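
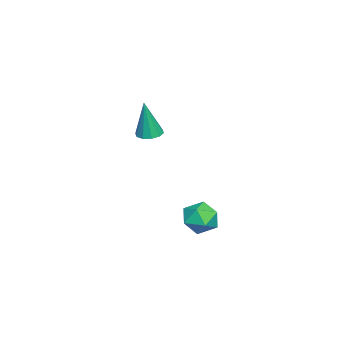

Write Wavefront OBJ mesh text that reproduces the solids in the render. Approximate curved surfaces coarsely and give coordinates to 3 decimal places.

v -3.977 0.068 -3.04
v -3.62 0.576 -3.889
v -2.54 0.444 -2.211
v -2.183 0.952 -3.06
v -2.988 1.347 -2.51
v -3.876 1.114 -3.023
v -2.284 -0.094 -3.077
v -3.172 -0.327 -3.59
v -2.574 0.476 -3.912
v -3.009 1.367 -3.561
v -3.151 -0.347 -2.539
v -3.586 0.544 -2.188
v -3.97 -2.24 2.004
v -3.609 -1.641 2.012
v -3.69 -2.44 4.156
v -4.027 -1.546 2.075
v -4.423 -1.717 2.111
v -4.646 -2.088 2.106
v -4.611 -2.517 2.062
v -4.331 -2.84 1.995
v -3.914 -2.935 1.932
v -3.518 -2.764 1.896
v -3.295 -2.393 1.902
v -3.33 -1.964 1.946
f 1 12 6
f 1 6 2
f 1 2 8
f 1 8 11
f 1 11 12
f 2 6 10
f 6 12 5
f 12 11 3
f 11 8 7
f 8 2 9
f 4 10 5
f 4 5 3
f 4 3 7
f 4 7 9
f 4 9 10
f 5 10 6
f 3 5 12
f 7 3 11
f 9 7 8
f 10 9 2
f 14 13 16
f 14 16 15
f 16 13 17
f 16 17 15
f 17 13 18
f 17 18 15
f 18 13 19
f 18 19 15
f 19 13 20
f 19 20 15
f 20 13 21
f 20 21 15
f 21 13 22
f 21 22 15
f 22 13 23
f 22 23 15
f 23 13 24
f 23 24 15
f 24 13 14
f 24 14 15



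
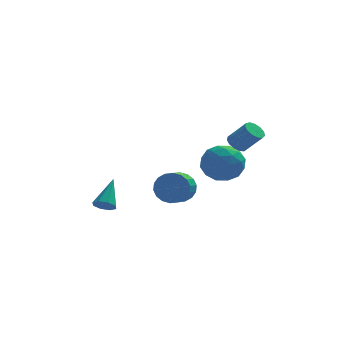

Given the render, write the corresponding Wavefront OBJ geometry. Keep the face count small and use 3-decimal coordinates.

v 0.738 3.586 -1.489
v 1.074 3.137 -2.365
v 0.659 2.165 -2.026
v 0.322 2.614 -1.151
v 1.433 3.084 -2.078
v 1.018 2.112 -1.739
v 1.654 3.13 -1.674
v 1.239 2.158 -1.335
v 1.694 3.267 -1.233
v 1.279 2.295 -0.894
v 1.544 3.467 -0.844
v 1.129 2.495 -0.505
v 1.235 3.69 -0.582
v 0.819 2.718 -0.243
v 0.827 3.893 -0.5
v 0.412 2.921 -0.161
v 0.401 4.035 -0.614
v -0.014 3.063 -0.275
v 0.042 4.088 -0.901
v -0.373 3.116 -0.562
v -0.179 4.042 -1.305
v -0.594 3.07 -0.966
v -0.219 3.905 -1.746
v -0.634 2.933 -1.407
v -0.069 3.705 -2.135
v -0.484 2.733 -1.796
v 0.241 3.482 -2.397
v -0.175 2.51 -2.058
v 0.648 3.279 -2.479
v 0.233 2.307 -2.14
v 2.763 0.542 2.159
v 3.681 -0.221 2.533
v 1.879 -0.999 1.187
v 2.797 -1.762 1.561
v 1.981 -1.311 2.395
v 2.527 -0.359 2.995
v 3.033 -0.861 0.725
v 3.579 0.091 1.325
v 3.848 -1.088 1.646
v 3.198 -1.366 2.678
v 2.362 0.146 1.042
v 1.712 -0.132 2.074
v 3.3 0.295 2.431
v 2.26 -1.515 1.289
v 1.78 -1.25 1.779
v 2.32 -1.699 1.998
v 2.621 0.214 2.703
v 3.161 -0.234 2.923
v 2.162 -0.874 2.842
v 2.399 -0.986 0.797
v 2.939 -1.434 1.017
v 3.24 0.479 1.722
v 3.78 0.03 1.941
v 3.398 -0.346 0.878
v 3.938 -0.663 2.13
v 3.418 -1.568 1.558
v 3.557 -1.039 1.067
v 3.878 -0.479 1.42
v 3.556 -0.826 2.736
v 3.036 -1.731 2.165
v 2.556 -1.466 2.655
v 2.877 -0.907 3.008
v 3.654 -1.336 2.215
v 2.524 0.511 1.555
v 2.004 -0.394 0.984
v 2.683 -0.313 0.712
v 3.004 0.246 1.065
v 2.142 0.348 2.162
v 1.622 -0.557 1.59
v 1.682 -0.741 2.3
v 2.003 -0.181 2.653
v 1.906 0.116 1.505
v 3.469 -0.783 3.285
v 3.968 -0.779 2.884
v 4.849 -1.252 3.975
v 4.351 -1.257 4.375
v 3.957 -0.452 3.035
v 4.838 -0.925 4.126
v 3.79 -0.23 3.265
v 4.671 -0.703 4.356
v 3.522 -0.184 3.502
v 4.403 -0.657 4.593
v 3.237 -0.328 3.67
v 4.118 -0.801 4.761
v 3.026 -0.617 3.715
v 3.907 -1.09 4.806
v 2.956 -0.959 3.624
v 3.837 -1.432 4.715
v 3.048 -1.245 3.425
v 3.93 -1.718 4.516
v 3.275 -1.384 3.181
v 4.156 -1.857 4.272
v 3.563 -1.333 2.97
v 4.444 -1.806 4.061
v 3.822 -1.108 2.86
v 4.703 -1.581 3.951
v -3.259 2.582 -2.371
v -2.675 2.254 -2.256
v -2.741 3.998 -0.969
v -2.632 2.611 -2.633
v -2.957 2.951 -2.856
v -3.459 3.074 -2.795
v -3.844 2.909 -2.486
v -3.886 2.552 -2.11
v -3.561 2.212 -1.887
v -3.06 2.089 -1.947
f 2 1 5
f 2 5 3
f 3 5 6
f 3 6 4
f 5 1 7
f 5 7 6
f 6 7 8
f 6 8 4
f 7 1 9
f 7 9 8
f 8 9 10
f 8 10 4
f 9 1 11
f 9 11 10
f 10 11 12
f 10 12 4
f 11 1 13
f 11 13 12
f 12 13 14
f 12 14 4
f 13 1 15
f 13 15 14
f 14 15 16
f 14 16 4
f 15 1 17
f 15 17 16
f 16 17 18
f 16 18 4
f 17 1 19
f 17 19 18
f 18 19 20
f 18 20 4
f 19 1 21
f 19 21 20
f 20 21 22
f 20 22 4
f 21 1 23
f 21 23 22
f 22 23 24
f 22 24 4
f 23 1 25
f 23 25 24
f 24 25 26
f 24 26 4
f 25 1 27
f 25 27 26
f 26 27 28
f 26 28 4
f 27 1 29
f 27 29 28
f 28 29 30
f 28 30 4
f 29 1 2
f 29 2 30
f 30 2 3
f 30 3 4
f 31 68 47
f 68 42 71
f 47 71 36
f 68 71 47
f 31 47 43
f 47 36 48
f 43 48 32
f 47 48 43
f 31 43 52
f 43 32 53
f 52 53 38
f 43 53 52
f 31 52 64
f 52 38 67
f 64 67 41
f 52 67 64
f 31 64 68
f 64 41 72
f 68 72 42
f 64 72 68
f 32 48 59
f 48 36 62
f 59 62 40
f 48 62 59
f 36 71 49
f 71 42 70
f 49 70 35
f 71 70 49
f 42 72 69
f 72 41 65
f 69 65 33
f 72 65 69
f 41 67 66
f 67 38 54
f 66 54 37
f 67 54 66
f 38 53 58
f 53 32 55
f 58 55 39
f 53 55 58
f 34 60 46
f 60 40 61
f 46 61 35
f 60 61 46
f 34 46 44
f 46 35 45
f 44 45 33
f 46 45 44
f 34 44 51
f 44 33 50
f 51 50 37
f 44 50 51
f 34 51 56
f 51 37 57
f 56 57 39
f 51 57 56
f 34 56 60
f 56 39 63
f 60 63 40
f 56 63 60
f 35 61 49
f 61 40 62
f 49 62 36
f 61 62 49
f 33 45 69
f 45 35 70
f 69 70 42
f 45 70 69
f 37 50 66
f 50 33 65
f 66 65 41
f 50 65 66
f 39 57 58
f 57 37 54
f 58 54 38
f 57 54 58
f 40 63 59
f 63 39 55
f 59 55 32
f 63 55 59
f 74 73 77
f 74 77 75
f 75 77 78
f 75 78 76
f 77 73 79
f 77 79 78
f 78 79 80
f 78 80 76
f 79 73 81
f 79 81 80
f 80 81 82
f 80 82 76
f 81 73 83
f 81 83 82
f 82 83 84
f 82 84 76
f 83 73 85
f 83 85 84
f 84 85 86
f 84 86 76
f 85 73 87
f 85 87 86
f 86 87 88
f 86 88 76
f 87 73 89
f 87 89 88
f 88 89 90
f 88 90 76
f 89 73 91
f 89 91 90
f 90 91 92
f 90 92 76
f 91 73 93
f 91 93 92
f 92 93 94
f 92 94 76
f 93 73 95
f 93 95 94
f 94 95 96
f 94 96 76
f 95 73 74
f 95 74 96
f 96 74 75
f 96 75 76
f 98 97 100
f 98 100 99
f 100 97 101
f 100 101 99
f 101 97 102
f 101 102 99
f 102 97 103
f 102 103 99
f 103 97 104
f 103 104 99
f 104 97 105
f 104 105 99
f 105 97 106
f 105 106 99
f 106 97 98
f 106 98 99



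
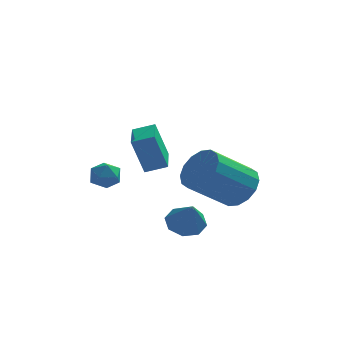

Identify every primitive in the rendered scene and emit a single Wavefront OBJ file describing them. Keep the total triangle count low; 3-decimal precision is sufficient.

v 0.911 0.631 -1.699
v 1.68 0.64 -1.881
v 1.189 -0.171 -0.561
v 1.522 1.098 -1.519
v 1.006 1.283 -1.263
v 0.434 1.085 -1.262
v 0.142 0.622 -1.517
v 0.3 0.164 -1.879
v 0.816 -0.021 -2.135
v 1.387 0.177 -2.136
v -0.512 -0.595 1.293
v -0.987 -0.609 2.758
v -0.56 1.024 1.293
v -1.036 1.01 2.758
v 0.316 -0.57 1.562
v -0.16 -0.584 3.027
v 0.267 1.049 1.562
v -0.208 1.035 3.027
v -1.881 2.088 0.109
v -1.542 1.554 -0.121
v -2.578 1.426 0.621
v -2.239 0.892 0.391
v -1.959 1.296 0.851
v -1.529 1.704 0.535
v -2.591 1.276 -0.035
v -2.161 1.684 -0.351
v -1.981 1.052 -0.21
v -1.591 1.064 0.338
v -2.529 1.916 0.162
v -2.139 1.928 0.71
v 2.861 4.05 -1.36
v 3.524 4.07 -0.572
v 2.001 3.21 0.729
v 1.339 3.19 -0.06
v 3.273 4.541 -0.554
v 1.75 3.68 0.747
v 2.913 4.88 -0.752
v 1.39 4.019 0.549
v 2.538 4.996 -1.113
v 1.015 4.136 0.188
v 2.25 4.86 -1.54
v 0.727 3.999 -0.239
v 2.126 4.506 -1.92
v 0.603 3.645 -0.619
v 2.199 4.03 -2.149
v 0.676 3.17 -0.848
v 2.45 3.56 -2.167
v 0.927 2.699 -0.866
v 2.81 3.221 -1.969
v 1.287 2.36 -0.668
v 3.185 3.104 -1.608
v 1.662 2.244 -0.307
v 3.473 3.241 -1.181
v 1.95 2.38 0.12
v 3.597 3.595 -0.801
v 2.074 2.734 0.5
f 2 1 4
f 2 4 3
f 4 1 5
f 4 5 3
f 5 1 6
f 5 6 3
f 6 1 7
f 6 7 3
f 7 1 8
f 7 8 3
f 8 1 9
f 8 9 3
f 9 1 10
f 9 10 3
f 10 1 2
f 10 2 3
f 12 14 11
f 15 12 11
f 11 14 13
f 13 15 11
f 12 18 14
f 16 12 15
f 16 18 12
f 14 18 13
f 17 15 13
f 13 18 17
f 17 16 15
f 18 16 17
f 19 30 24
f 19 24 20
f 19 20 26
f 19 26 29
f 19 29 30
f 20 24 28
f 24 30 23
f 30 29 21
f 29 26 25
f 26 20 27
f 22 28 23
f 22 23 21
f 22 21 25
f 22 25 27
f 22 27 28
f 23 28 24
f 21 23 30
f 25 21 29
f 27 25 26
f 28 27 20
f 32 31 35
f 32 35 33
f 33 35 36
f 33 36 34
f 35 31 37
f 35 37 36
f 36 37 38
f 36 38 34
f 37 31 39
f 37 39 38
f 38 39 40
f 38 40 34
f 39 31 41
f 39 41 40
f 40 41 42
f 40 42 34
f 41 31 43
f 41 43 42
f 42 43 44
f 42 44 34
f 43 31 45
f 43 45 44
f 44 45 46
f 44 46 34
f 45 31 47
f 45 47 46
f 46 47 48
f 46 48 34
f 47 31 49
f 47 49 48
f 48 49 50
f 48 50 34
f 49 31 51
f 49 51 50
f 50 51 52
f 50 52 34
f 51 31 53
f 51 53 52
f 52 53 54
f 52 54 34
f 53 31 55
f 53 55 54
f 54 55 56
f 54 56 34
f 55 31 32
f 55 32 56
f 56 32 33
f 56 33 34



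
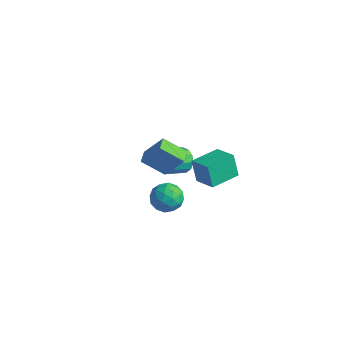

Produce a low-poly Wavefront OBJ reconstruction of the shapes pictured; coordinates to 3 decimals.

v -0.508 -0.052 -3.952
v 0.47 0.216 -4.441
v 0.27 -1.516 -3.199
v 1.248 -1.248 -3.688
v 0.838 -0.606 -2.859
v 0.357 0.298 -3.324
v 0.383 -1.598 -4.316
v -0.098 -0.694 -4.781
v 1.02 -0.739 -4.665
v 1.301 -0.126 -3.765
v -0.561 -1.174 -3.875
v -0.28 -0.561 -2.975
v -0.087 0.21 -4.263
v 0.827 -1.51 -3.377
v 0.587 -1.133 -2.89
v 1.161 -0.976 -3.177
v -0.153 0.258 -3.606
v 0.421 0.416 -3.893
v 0.638 -0.067 -2.964
v 0.319 -1.716 -3.747
v 0.893 -1.558 -4.034
v -0.421 -0.324 -4.463
v 0.153 -0.167 -4.75
v 0.102 -1.233 -4.676
v 0.811 -0.194 -4.682
v 1.268 -1.054 -4.239
v 0.759 -1.26 -4.608
v 0.477 -0.728 -4.882
v 0.976 0.167 -4.152
v 1.433 -0.693 -3.71
v 1.193 -0.317 -3.223
v 0.91 0.215 -3.496
v 1.3 -0.395 -4.284
v -0.693 -0.607 -3.93
v -0.236 -1.467 -3.488
v -0.17 -1.515 -4.144
v -0.453 -0.983 -4.417
v -0.528 -0.246 -3.401
v -0.071 -1.106 -2.958
v 0.263 -0.572 -2.758
v -0.019 -0.04 -3.032
v -0.56 -0.905 -3.356
v -0.825 2.17 -2.9
v -0.261 2.401 -2.184
v -0.531 1.141 -1.565
v -1.095 0.91 -2.28
v -0.746 2.57 -2.053
v -1.015 1.31 -1.433
v -1.256 2.611 -2.19
v -1.525 1.351 -1.57
v -1.629 2.513 -2.553
v -1.898 1.252 -1.933
v -1.747 2.305 -3.026
v -2.016 1.045 -2.406
v -1.572 2.055 -3.459
v -1.842 0.795 -2.839
v -1.161 1.841 -3.714
v -1.43 0.581 -3.094
v -0.642 1.732 -3.711
v -0.912 0.472 -3.091
v -0.182 1.762 -3.451
v -0.452 0.502 -2.831
v 0.074 1.921 -3.015
v -0.196 0.661 -2.396
v 0.044 2.16 -2.543
v -0.225 0.899 -1.923
v 2.911 -0.795 -0.257
v 2.378 -0.662 1.257
v 3.244 1.156 -0.311
v 2.711 1.289 1.203
v 4.369 -1.029 0.277
v 3.836 -0.896 1.791
v 4.702 0.922 0.223
v 4.169 1.055 1.737
v 1.296 -3.59 3.57
v 2.315 -3.071 5.137
v 2.48 -2.828 2.547
v 3.499 -2.309 4.114
v 1.761 -4.371 3.526
v 2.78 -3.852 5.093
v 2.945 -3.609 2.503
v 3.964 -3.09 4.07
f 1 38 17
f 38 12 41
f 17 41 6
f 38 41 17
f 1 17 13
f 17 6 18
f 13 18 2
f 17 18 13
f 1 13 22
f 13 2 23
f 22 23 8
f 13 23 22
f 1 22 34
f 22 8 37
f 34 37 11
f 22 37 34
f 1 34 38
f 34 11 42
f 38 42 12
f 34 42 38
f 2 18 29
f 18 6 32
f 29 32 10
f 18 32 29
f 6 41 19
f 41 12 40
f 19 40 5
f 41 40 19
f 12 42 39
f 42 11 35
f 39 35 3
f 42 35 39
f 11 37 36
f 37 8 24
f 36 24 7
f 37 24 36
f 8 23 28
f 23 2 25
f 28 25 9
f 23 25 28
f 4 30 16
f 30 10 31
f 16 31 5
f 30 31 16
f 4 16 14
f 16 5 15
f 14 15 3
f 16 15 14
f 4 14 21
f 14 3 20
f 21 20 7
f 14 20 21
f 4 21 26
f 21 7 27
f 26 27 9
f 21 27 26
f 4 26 30
f 26 9 33
f 30 33 10
f 26 33 30
f 5 31 19
f 31 10 32
f 19 32 6
f 31 32 19
f 3 15 39
f 15 5 40
f 39 40 12
f 15 40 39
f 7 20 36
f 20 3 35
f 36 35 11
f 20 35 36
f 9 27 28
f 27 7 24
f 28 24 8
f 27 24 28
f 10 33 29
f 33 9 25
f 29 25 2
f 33 25 29
f 44 43 47
f 44 47 45
f 45 47 48
f 45 48 46
f 47 43 49
f 47 49 48
f 48 49 50
f 48 50 46
f 49 43 51
f 49 51 50
f 50 51 52
f 50 52 46
f 51 43 53
f 51 53 52
f 52 53 54
f 52 54 46
f 53 43 55
f 53 55 54
f 54 55 56
f 54 56 46
f 55 43 57
f 55 57 56
f 56 57 58
f 56 58 46
f 57 43 59
f 57 59 58
f 58 59 60
f 58 60 46
f 59 43 61
f 59 61 60
f 60 61 62
f 60 62 46
f 61 43 63
f 61 63 62
f 62 63 64
f 62 64 46
f 63 43 65
f 63 65 64
f 64 65 66
f 64 66 46
f 65 43 44
f 65 44 66
f 66 44 45
f 66 45 46
f 68 70 67
f 71 68 67
f 67 70 69
f 69 71 67
f 68 74 70
f 72 68 71
f 72 74 68
f 70 74 69
f 73 71 69
f 69 74 73
f 73 72 71
f 74 72 73
f 76 78 75
f 79 76 75
f 75 78 77
f 77 79 75
f 76 82 78
f 80 76 79
f 80 82 76
f 78 82 77
f 81 79 77
f 77 82 81
f 81 80 79
f 82 80 81



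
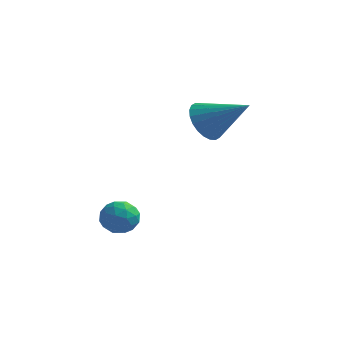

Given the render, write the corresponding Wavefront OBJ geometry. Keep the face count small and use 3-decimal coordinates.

v -1.858 -2.201 -1.707
v -1.166 -2.59 -1.866
v -2.534 -3.17 -2.274
v -1.842 -3.559 -2.433
v -2.1 -3.488 -1.669
v -1.683 -2.889 -1.318
v -2.017 -2.871 -2.822
v -1.6 -2.272 -2.471
v -1.265 -3.005 -2.554
v -1.316 -3.386 -1.842
v -2.384 -2.374 -2.298
v -2.435 -2.755 -1.586
v -1.453 -2.311 -1.737
v -2.247 -3.449 -2.403
v -2.399 -3.407 -1.954
v -1.992 -3.636 -2.047
v -1.757 -2.486 -1.415
v -1.35 -2.715 -1.508
v -1.899 -3.242 -1.392
v -2.35 -3.045 -2.632
v -1.943 -3.274 -2.725
v -1.708 -2.124 -2.093
v -1.301 -2.353 -2.186
v -1.801 -2.518 -2.748
v -1.104 -2.783 -2.235
v -1.501 -3.353 -2.568
v -1.604 -2.948 -2.797
v -1.359 -2.596 -2.591
v -1.134 -3.007 -1.816
v -1.531 -3.577 -2.149
v -1.683 -3.534 -1.7
v -1.438 -3.183 -1.494
v -1.192 -3.251 -2.221
v -2.169 -2.183 -1.991
v -2.566 -2.753 -2.324
v -2.262 -2.577 -2.646
v -2.017 -2.226 -2.44
v -2.199 -2.407 -1.572
v -2.596 -2.977 -1.905
v -2.341 -3.164 -1.549
v -2.096 -2.812 -1.343
v -2.508 -2.509 -1.919
v 0.453 -0.296 2.253
v 0.951 -0.134 1.449
v 2.187 -0.304 3.327
v 0.882 0.216 1.564
v 0.747 0.487 1.783
v 0.567 0.64 2.075
v 0.37 0.65 2.393
v 0.186 0.516 2.69
v 0.042 0.258 2.921
v -0.039 -0.084 3.05
v -0.046 -0.459 3.057
v 0.024 -0.809 2.943
v 0.159 -1.08 2.723
v 0.338 -1.233 2.432
v 0.535 -1.243 2.113
v 0.72 -1.108 1.816
v 0.864 -0.851 1.586
v 0.945 -0.508 1.457
f 1 38 17
f 38 12 41
f 17 41 6
f 38 41 17
f 1 17 13
f 17 6 18
f 13 18 2
f 17 18 13
f 1 13 22
f 13 2 23
f 22 23 8
f 13 23 22
f 1 22 34
f 22 8 37
f 34 37 11
f 22 37 34
f 1 34 38
f 34 11 42
f 38 42 12
f 34 42 38
f 2 18 29
f 18 6 32
f 29 32 10
f 18 32 29
f 6 41 19
f 41 12 40
f 19 40 5
f 41 40 19
f 12 42 39
f 42 11 35
f 39 35 3
f 42 35 39
f 11 37 36
f 37 8 24
f 36 24 7
f 37 24 36
f 8 23 28
f 23 2 25
f 28 25 9
f 23 25 28
f 4 30 16
f 30 10 31
f 16 31 5
f 30 31 16
f 4 16 14
f 16 5 15
f 14 15 3
f 16 15 14
f 4 14 21
f 14 3 20
f 21 20 7
f 14 20 21
f 4 21 26
f 21 7 27
f 26 27 9
f 21 27 26
f 4 26 30
f 26 9 33
f 30 33 10
f 26 33 30
f 5 31 19
f 31 10 32
f 19 32 6
f 31 32 19
f 3 15 39
f 15 5 40
f 39 40 12
f 15 40 39
f 7 20 36
f 20 3 35
f 36 35 11
f 20 35 36
f 9 27 28
f 27 7 24
f 28 24 8
f 27 24 28
f 10 33 29
f 33 9 25
f 29 25 2
f 33 25 29
f 44 43 46
f 44 46 45
f 46 43 47
f 46 47 45
f 47 43 48
f 47 48 45
f 48 43 49
f 48 49 45
f 49 43 50
f 49 50 45
f 50 43 51
f 50 51 45
f 51 43 52
f 51 52 45
f 52 43 53
f 52 53 45
f 53 43 54
f 53 54 45
f 54 43 55
f 54 55 45
f 55 43 56
f 55 56 45
f 56 43 57
f 56 57 45
f 57 43 58
f 57 58 45
f 58 43 59
f 58 59 45
f 59 43 60
f 59 60 45
f 60 43 44
f 60 44 45



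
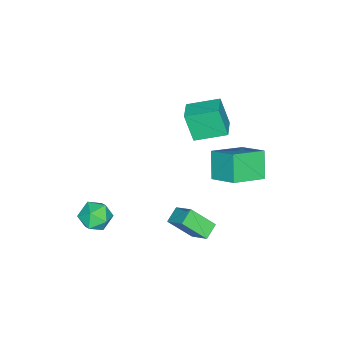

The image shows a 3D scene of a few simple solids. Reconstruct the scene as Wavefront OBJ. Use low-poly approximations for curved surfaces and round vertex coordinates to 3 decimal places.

v -2.575 1.206 -0.13
v -2.055 2.734 0.793
v -4.285 2.282 -0.948
v -3.765 3.81 -0.024
v -1.595 1.71 -1.516
v -1.075 3.238 -0.592
v -3.305 2.786 -2.333
v -2.785 4.314 -1.41
v 1.524 1.117 -1.246
v 2.033 2.215 -0.326
v 1.086 2.346 -2.471
v 1.595 3.444 -1.551
v 2.425 1.036 -1.649
v 2.934 2.134 -0.729
v 1.987 2.265 -2.874
v 2.496 3.363 -1.954
v -2.369 0.367 1.755
v -2.536 -0.279 3.459
v -3.132 2.007 2.301
v -3.3 1.361 4.005
v -1.14 0.839 2.055
v -1.308 0.193 3.759
v -1.904 2.479 2.601
v -2.071 1.833 4.305
v 2.633 -2.718 -1.661
v 3.188 -2.188 -0.989
v 3.992 -3.012 -2.551
v 4.547 -2.482 -1.879
v 4.144 -3.38 -1.612
v 3.305 -3.199 -1.062
v 3.875 -2.001 -2.478
v 3.036 -1.82 -1.928
v 3.955 -1.745 -1.494
v 4.122 -2.597 -0.959
v 3.058 -2.603 -2.581
v 3.225 -3.455 -2.046
f 2 4 1
f 5 2 1
f 1 4 3
f 3 5 1
f 2 8 4
f 6 2 5
f 6 8 2
f 4 8 3
f 7 5 3
f 3 8 7
f 7 6 5
f 8 6 7
f 10 12 9
f 13 10 9
f 9 12 11
f 11 13 9
f 10 16 12
f 14 10 13
f 14 16 10
f 12 16 11
f 15 13 11
f 11 16 15
f 15 14 13
f 16 14 15
f 18 20 17
f 21 18 17
f 17 20 19
f 19 21 17
f 18 24 20
f 22 18 21
f 22 24 18
f 20 24 19
f 23 21 19
f 19 24 23
f 23 22 21
f 24 22 23
f 25 36 30
f 25 30 26
f 25 26 32
f 25 32 35
f 25 35 36
f 26 30 34
f 30 36 29
f 36 35 27
f 35 32 31
f 32 26 33
f 28 34 29
f 28 29 27
f 28 27 31
f 28 31 33
f 28 33 34
f 29 34 30
f 27 29 36
f 31 27 35
f 33 31 32
f 34 33 26



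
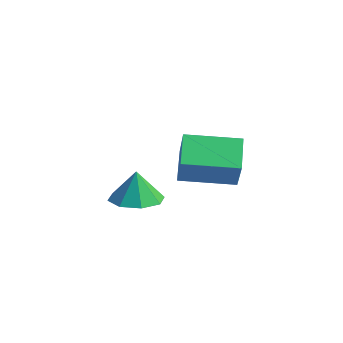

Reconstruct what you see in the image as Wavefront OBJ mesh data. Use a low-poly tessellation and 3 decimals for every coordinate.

v -3.186 0.507 1.855
v -2.34 0.894 1.846
v -3.174 0.513 3.085
v -2.861 1.379 1.848
v -3.572 1.353 1.855
v -4.057 0.832 1.862
v -4.031 0.121 1.864
v -3.51 -0.364 1.862
v -2.799 -0.338 1.855
v -2.314 0.183 1.848
v -4.299 2.759 1.73
v -5.24 3.453 2.605
v -3.235 4.453 1.531
v -4.176 5.146 2.407
v -3.504 2.394 2.873
v -4.445 3.087 3.749
v -2.44 4.087 2.675
v -3.381 4.781 3.55
f 2 1 4
f 2 4 3
f 4 1 5
f 4 5 3
f 5 1 6
f 5 6 3
f 6 1 7
f 6 7 3
f 7 1 8
f 7 8 3
f 8 1 9
f 8 9 3
f 9 1 10
f 9 10 3
f 10 1 2
f 10 2 3
f 12 14 11
f 15 12 11
f 11 14 13
f 13 15 11
f 12 18 14
f 16 12 15
f 16 18 12
f 14 18 13
f 17 15 13
f 13 18 17
f 17 16 15
f 18 16 17



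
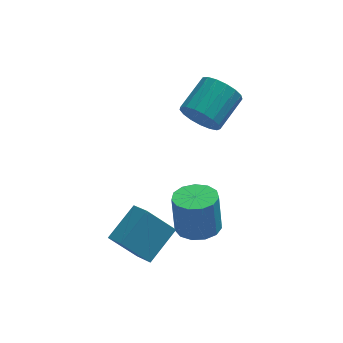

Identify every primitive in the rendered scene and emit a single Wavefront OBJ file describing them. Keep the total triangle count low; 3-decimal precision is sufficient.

v -1.386 -4.376 -3.393
v -0.218 -3.239 -2.475
v -1.851 -3.425 -3.979
v -0.683 -2.288 -3.061
v -0.217 -4.572 -4.639
v 0.951 -3.435 -3.721
v -0.682 -3.621 -5.225
v 0.486 -2.484 -4.307
v 1.892 -3.242 -3.861
v 2.82 -2.927 -3.861
v 2.716 -2.622 -2.039
v 1.788 -2.938 -2.039
v 2.504 -2.483 -3.953
v 2.401 -2.178 -2.131
v 1.994 -2.28 -4.016
v 1.891 -1.975 -2.194
v 1.452 -2.383 -4.03
v 1.348 -2.078 -2.208
v 1.049 -2.759 -3.99
v 0.946 -2.454 -2.168
v 0.914 -3.288 -3.909
v 0.81 -2.983 -2.087
v 1.089 -3.803 -3.813
v 0.986 -3.498 -1.991
v 1.519 -4.14 -3.732
v 1.416 -3.835 -1.91
v 2.068 -4.192 -3.692
v 1.964 -3.887 -1.87
v 2.56 -3.942 -3.706
v 2.456 -3.637 -1.884
v 2.84 -3.471 -3.769
v 2.737 -3.166 -1.947
v 2.355 0.409 -0.069
v 3.057 0.192 -0.747
v 4.148 1.474 -0.029
v 3.445 1.691 0.649
v 2.796 0.533 -0.958
v 3.886 1.814 -0.24
v 2.433 0.845 -0.966
v 3.524 2.127 -0.247
v 2.053 1.058 -0.768
v 3.143 2.34 -0.049
v 1.742 1.122 -0.41
v 2.832 2.404 0.309
v 1.571 1.023 0.026
v 2.661 2.304 0.745
v 1.58 0.783 0.44
v 2.67 2.065 1.159
v 1.766 0.457 0.738
v 2.857 1.739 1.456
v 2.087 0.121 0.85
v 3.178 1.403 1.569
v 2.47 -0.15 0.752
v 3.56 1.132 1.471
v 2.826 -0.292 0.466
v 3.917 0.99 1.185
v 3.074 -0.274 0.057
v 4.165 1.008 0.776
v 3.158 -0.099 -0.381
v 4.248 1.183 0.338
f 2 4 1
f 5 2 1
f 1 4 3
f 3 5 1
f 2 8 4
f 6 2 5
f 6 8 2
f 4 8 3
f 7 5 3
f 3 8 7
f 7 6 5
f 8 6 7
f 10 9 13
f 10 13 11
f 11 13 14
f 11 14 12
f 13 9 15
f 13 15 14
f 14 15 16
f 14 16 12
f 15 9 17
f 15 17 16
f 16 17 18
f 16 18 12
f 17 9 19
f 17 19 18
f 18 19 20
f 18 20 12
f 19 9 21
f 19 21 20
f 20 21 22
f 20 22 12
f 21 9 23
f 21 23 22
f 22 23 24
f 22 24 12
f 23 9 25
f 23 25 24
f 24 25 26
f 24 26 12
f 25 9 27
f 25 27 26
f 26 27 28
f 26 28 12
f 27 9 29
f 27 29 28
f 28 29 30
f 28 30 12
f 29 9 31
f 29 31 30
f 30 31 32
f 30 32 12
f 31 9 10
f 31 10 32
f 32 10 11
f 32 11 12
f 34 33 37
f 34 37 35
f 35 37 38
f 35 38 36
f 37 33 39
f 37 39 38
f 38 39 40
f 38 40 36
f 39 33 41
f 39 41 40
f 40 41 42
f 40 42 36
f 41 33 43
f 41 43 42
f 42 43 44
f 42 44 36
f 43 33 45
f 43 45 44
f 44 45 46
f 44 46 36
f 45 33 47
f 45 47 46
f 46 47 48
f 46 48 36
f 47 33 49
f 47 49 48
f 48 49 50
f 48 50 36
f 49 33 51
f 49 51 50
f 50 51 52
f 50 52 36
f 51 33 53
f 51 53 52
f 52 53 54
f 52 54 36
f 53 33 55
f 53 55 54
f 54 55 56
f 54 56 36
f 55 33 57
f 55 57 56
f 56 57 58
f 56 58 36
f 57 33 59
f 57 59 58
f 58 59 60
f 58 60 36
f 59 33 34
f 59 34 60
f 60 34 35
f 60 35 36



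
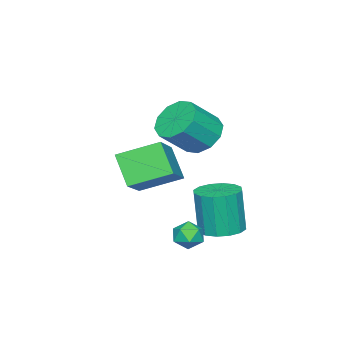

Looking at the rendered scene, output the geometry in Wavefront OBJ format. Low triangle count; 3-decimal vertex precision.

v -0.549 -1.492 0.158
v -1.07 -2.449 1.424
v -1.544 -0.012 0.868
v -2.064 -0.968 2.134
v 1.004 -0.952 1.206
v 0.484 -1.908 2.472
v 0.01 0.529 1.916
v -0.511 -0.428 3.182
v 2.12 3.268 0.621
v 2.583 3.605 0.248
v 2.797 2.395 0.672
v 3.26 2.732 0.299
v 3.125 2.932 0.938
v 2.707 3.472 0.907
v 2.673 2.528 0.013
v 2.255 3.068 -0.018
v 2.925 3.148 -0.128
v 3.204 3.397 0.444
v 2.176 2.603 0.476
v 2.455 2.852 1.048
v 0.483 3.058 -0.181
v 1.359 3.39 -0.1
v 1.273 3.133 1.882
v 0.397 2.802 1.801
v 1.072 3.781 -0.062
v 0.986 3.525 1.92
v 0.627 3.979 -0.055
v 0.542 3.722 1.926
v 0.144 3.93 -0.083
v 0.058 3.673 1.899
v -0.249 3.647 -0.136
v -0.334 3.39 1.845
v -0.445 3.207 -0.202
v -0.531 2.95 1.78
v -0.393 2.727 -0.262
v -0.479 2.47 1.72
v -0.106 2.335 -0.3
v -0.192 2.079 1.682
v 0.338 2.138 -0.306
v 0.253 1.881 1.675
v 0.822 2.187 -0.279
v 0.736 1.93 1.703
v 1.214 2.47 -0.225
v 1.129 2.213 1.756
v 1.411 2.91 -0.16
v 1.325 2.653 1.822
v -2.115 0.47 3.195
v -1.331 0.772 2.566
v -0.201 0.233 3.715
v -0.985 -0.07 4.345
v -1.484 1.272 2.951
v -0.353 0.732 4.1
v -1.877 1.465 3.429
v -0.747 0.926 4.578
v -2.362 1.279 3.818
v -1.231 0.739 4.967
v -2.752 0.783 3.969
v -1.622 0.243 5.118
v -2.899 0.167 3.825
v -1.769 -0.372 4.974
v -2.747 -0.332 3.44
v -1.616 -0.872 4.589
v -2.353 -0.526 2.962
v -1.223 -1.065 4.111
v -1.869 -0.339 2.573
v -0.738 -0.879 3.722
v -1.478 0.157 2.422
v -0.348 -0.383 3.571
f 2 4 1
f 5 2 1
f 1 4 3
f 3 5 1
f 2 8 4
f 6 2 5
f 6 8 2
f 4 8 3
f 7 5 3
f 3 8 7
f 7 6 5
f 8 6 7
f 9 20 14
f 9 14 10
f 9 10 16
f 9 16 19
f 9 19 20
f 10 14 18
f 14 20 13
f 20 19 11
f 19 16 15
f 16 10 17
f 12 18 13
f 12 13 11
f 12 11 15
f 12 15 17
f 12 17 18
f 13 18 14
f 11 13 20
f 15 11 19
f 17 15 16
f 18 17 10
f 22 21 25
f 22 25 23
f 23 25 26
f 23 26 24
f 25 21 27
f 25 27 26
f 26 27 28
f 26 28 24
f 27 21 29
f 27 29 28
f 28 29 30
f 28 30 24
f 29 21 31
f 29 31 30
f 30 31 32
f 30 32 24
f 31 21 33
f 31 33 32
f 32 33 34
f 32 34 24
f 33 21 35
f 33 35 34
f 34 35 36
f 34 36 24
f 35 21 37
f 35 37 36
f 36 37 38
f 36 38 24
f 37 21 39
f 37 39 38
f 38 39 40
f 38 40 24
f 39 21 41
f 39 41 40
f 40 41 42
f 40 42 24
f 41 21 43
f 41 43 42
f 42 43 44
f 42 44 24
f 43 21 45
f 43 45 44
f 44 45 46
f 44 46 24
f 45 21 22
f 45 22 46
f 46 22 23
f 46 23 24
f 48 47 51
f 48 51 49
f 49 51 52
f 49 52 50
f 51 47 53
f 51 53 52
f 52 53 54
f 52 54 50
f 53 47 55
f 53 55 54
f 54 55 56
f 54 56 50
f 55 47 57
f 55 57 56
f 56 57 58
f 56 58 50
f 57 47 59
f 57 59 58
f 58 59 60
f 58 60 50
f 59 47 61
f 59 61 60
f 60 61 62
f 60 62 50
f 61 47 63
f 61 63 62
f 62 63 64
f 62 64 50
f 63 47 65
f 63 65 64
f 64 65 66
f 64 66 50
f 65 47 67
f 65 67 66
f 66 67 68
f 66 68 50
f 67 47 48
f 67 48 68
f 68 48 49
f 68 49 50



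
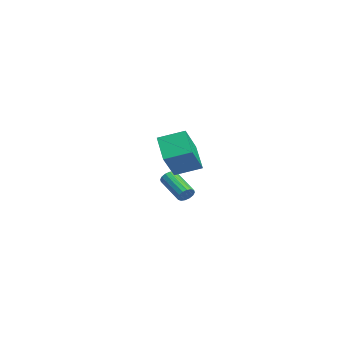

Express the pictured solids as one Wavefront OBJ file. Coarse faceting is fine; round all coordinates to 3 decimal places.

v 3.651 -0.492 2.27
v 2.192 -0.425 3.251
v 4.058 0.937 2.778
v 2.599 1.003 3.759
v 4.721 -1.383 3.921
v 3.262 -1.317 4.902
v 5.128 0.045 4.429
v 3.669 0.112 5.41
v -1.977 1.812 -1.794
v -1.694 1.529 -1.402
v -3.361 0.985 -0.594
v -3.643 1.268 -0.986
v -1.728 1.795 -1.292
v -3.395 1.252 -0.484
v -1.829 2.066 -1.318
v -3.495 1.522 -0.51
v -1.969 2.269 -1.47
v -3.635 1.725 -0.662
v -2.111 2.349 -1.71
v -3.778 1.805 -0.902
v -2.218 2.285 -1.972
v -3.884 1.742 -1.164
v -2.259 2.095 -2.186
v -3.926 1.551 -1.378
v -2.225 1.828 -2.296
v -3.892 1.285 -1.488
v -2.125 1.558 -2.27
v -3.791 1.014 -1.462
v -1.985 1.355 -2.118
v -3.651 0.811 -1.31
v -1.842 1.275 -1.878
v -3.509 0.731 -1.07
v -1.736 1.338 -1.616
v -3.402 0.795 -0.808
f 2 4 1
f 5 2 1
f 1 4 3
f 3 5 1
f 2 8 4
f 6 2 5
f 6 8 2
f 4 8 3
f 7 5 3
f 3 8 7
f 7 6 5
f 8 6 7
f 10 9 13
f 10 13 11
f 11 13 14
f 11 14 12
f 13 9 15
f 13 15 14
f 14 15 16
f 14 16 12
f 15 9 17
f 15 17 16
f 16 17 18
f 16 18 12
f 17 9 19
f 17 19 18
f 18 19 20
f 18 20 12
f 19 9 21
f 19 21 20
f 20 21 22
f 20 22 12
f 21 9 23
f 21 23 22
f 22 23 24
f 22 24 12
f 23 9 25
f 23 25 24
f 24 25 26
f 24 26 12
f 25 9 27
f 25 27 26
f 26 27 28
f 26 28 12
f 27 9 29
f 27 29 28
f 28 29 30
f 28 30 12
f 29 9 31
f 29 31 30
f 30 31 32
f 30 32 12
f 31 9 33
f 31 33 32
f 32 33 34
f 32 34 12
f 33 9 10
f 33 10 34
f 34 10 11
f 34 11 12



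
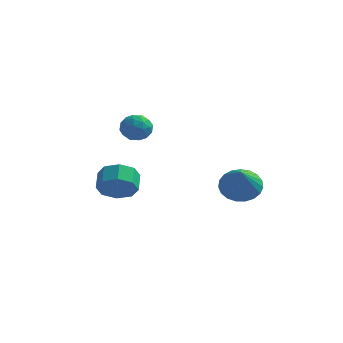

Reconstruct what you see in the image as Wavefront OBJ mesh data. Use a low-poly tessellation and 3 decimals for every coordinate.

v -2.702 1.112 2.587
v -1.901 1.246 2.329
v -2.319 -0.086 3.151
v -1.518 0.048 2.893
v -1.855 0.533 3.507
v -2.091 1.273 3.159
v -2.129 -0.113 2.321
v -2.365 0.627 1.973
v -1.547 0.489 2.165
v -1.378 0.888 2.898
v -2.842 0.272 2.582
v -2.673 0.671 3.315
v -2.335 1.284 2.408
v -1.885 -0.124 3.072
v -2.083 0.161 3.433
v -1.612 0.24 3.281
v -2.447 1.3 2.896
v -1.976 1.379 2.744
v -1.949 0.96 3.437
v -2.244 -0.219 2.736
v -1.773 -0.14 2.584
v -2.608 0.92 2.199
v -2.137 0.999 2.047
v -2.271 0.2 2.043
v -1.656 0.918 2.16
v -1.431 0.214 2.492
v -1.79 0.119 2.156
v -1.929 0.554 1.951
v -1.557 1.153 2.591
v -1.332 0.449 2.923
v -1.529 0.733 3.284
v -1.668 1.169 3.079
v -1.349 0.708 2.494
v -2.888 0.711 2.557
v -2.663 0.007 2.889
v -2.552 -0.009 2.401
v -2.691 0.427 2.196
v -2.789 0.946 2.988
v -2.564 0.242 3.32
v -2.291 0.606 3.529
v -2.43 1.041 3.324
v -2.871 0.452 2.986
v 2.281 3.094 -1.321
v 3.168 3.679 -1.076
v 2.839 1.626 0.161
v 2.86 3.85 -0.791
v 2.452 3.891 -0.597
v 2.015 3.793 -0.529
v 1.623 3.575 -0.597
v 1.346 3.274 -0.791
v 1.23 2.942 -1.077
v 1.296 2.636 -1.405
v 1.532 2.409 -1.718
v 1.898 2.301 -1.963
v 2.33 2.33 -2.097
v 2.753 2.491 -2.097
v 3.095 2.756 -1.962
v 3.296 3.08 -1.717
v 3.322 3.406 -1.404
v -1.278 -3.405 0.293
v -0.374 -3.035 0.223
v -0.677 -2.185 0.798
v -1.582 -2.555 0.867
v -0.818 -2.814 -0.339
v -1.121 -1.964 0.236
v -1.532 -2.939 -0.531
v -1.836 -2.089 0.044
v -2.098 -3.337 -0.241
v -2.401 -2.487 0.334
v -2.183 -3.775 0.362
v -2.486 -2.925 0.937
v -1.739 -3.996 0.924
v -2.042 -3.146 1.499
v -1.024 -3.871 1.116
v -1.328 -3.021 1.691
v -0.459 -3.473 0.826
v -0.762 -2.623 1.401
f 1 38 17
f 38 12 41
f 17 41 6
f 38 41 17
f 1 17 13
f 17 6 18
f 13 18 2
f 17 18 13
f 1 13 22
f 13 2 23
f 22 23 8
f 13 23 22
f 1 22 34
f 22 8 37
f 34 37 11
f 22 37 34
f 1 34 38
f 34 11 42
f 38 42 12
f 34 42 38
f 2 18 29
f 18 6 32
f 29 32 10
f 18 32 29
f 6 41 19
f 41 12 40
f 19 40 5
f 41 40 19
f 12 42 39
f 42 11 35
f 39 35 3
f 42 35 39
f 11 37 36
f 37 8 24
f 36 24 7
f 37 24 36
f 8 23 28
f 23 2 25
f 28 25 9
f 23 25 28
f 4 30 16
f 30 10 31
f 16 31 5
f 30 31 16
f 4 16 14
f 16 5 15
f 14 15 3
f 16 15 14
f 4 14 21
f 14 3 20
f 21 20 7
f 14 20 21
f 4 21 26
f 21 7 27
f 26 27 9
f 21 27 26
f 4 26 30
f 26 9 33
f 30 33 10
f 26 33 30
f 5 31 19
f 31 10 32
f 19 32 6
f 31 32 19
f 3 15 39
f 15 5 40
f 39 40 12
f 15 40 39
f 7 20 36
f 20 3 35
f 36 35 11
f 20 35 36
f 9 27 28
f 27 7 24
f 28 24 8
f 27 24 28
f 10 33 29
f 33 9 25
f 29 25 2
f 33 25 29
f 44 43 46
f 44 46 45
f 46 43 47
f 46 47 45
f 47 43 48
f 47 48 45
f 48 43 49
f 48 49 45
f 49 43 50
f 49 50 45
f 50 43 51
f 50 51 45
f 51 43 52
f 51 52 45
f 52 43 53
f 52 53 45
f 53 43 54
f 53 54 45
f 54 43 55
f 54 55 45
f 55 43 56
f 55 56 45
f 56 43 57
f 56 57 45
f 57 43 58
f 57 58 45
f 58 43 59
f 58 59 45
f 59 43 44
f 59 44 45
f 61 60 64
f 61 64 62
f 62 64 65
f 62 65 63
f 64 60 66
f 64 66 65
f 65 66 67
f 65 67 63
f 66 60 68
f 66 68 67
f 67 68 69
f 67 69 63
f 68 60 70
f 68 70 69
f 69 70 71
f 69 71 63
f 70 60 72
f 70 72 71
f 71 72 73
f 71 73 63
f 72 60 74
f 72 74 73
f 73 74 75
f 73 75 63
f 74 60 76
f 74 76 75
f 75 76 77
f 75 77 63
f 76 60 61
f 76 61 77
f 77 61 62
f 77 62 63



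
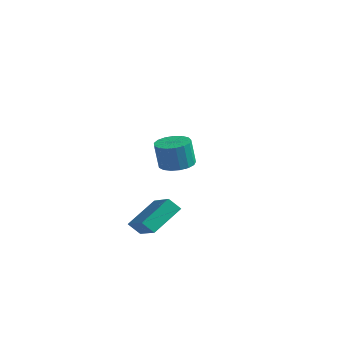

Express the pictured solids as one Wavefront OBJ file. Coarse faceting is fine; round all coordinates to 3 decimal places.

v 0.718 -3.815 -4.941
v 0.239 -4.242 -4.268
v 0.82 -2.027 -3.733
v 0.342 -2.455 -3.06
v 2.498 -4.485 -4.1
v 2.02 -4.913 -3.427
v 2.601 -2.698 -2.892
v 2.122 -3.125 -2.219
v 3.292 -3.656 0.717
v 4.072 -4.196 0.656
v 4.007 -4.464 2.202
v 3.228 -3.924 2.263
v 4.234 -3.779 0.735
v 4.17 -4.046 2.281
v 4.181 -3.334 0.81
v 4.116 -3.601 2.356
v 3.924 -2.962 0.863
v 3.86 -3.23 2.409
v 3.523 -2.75 0.883
v 3.458 -3.017 2.429
v 3.068 -2.745 0.865
v 3.004 -3.012 2.411
v 2.665 -2.949 0.813
v 2.601 -3.216 2.359
v 2.406 -3.315 0.739
v 2.341 -3.582 2.285
v 2.35 -3.759 0.66
v 2.285 -4.026 2.206
v 2.509 -4.18 0.594
v 2.445 -4.447 2.14
v 2.848 -4.481 0.556
v 2.784 -4.748 2.102
v 3.289 -4.593 0.555
v 3.224 -4.86 2.101
v 3.73 -4.49 0.591
v 3.666 -4.757 2.137
v -3.594 3.726 -3.233
v -3.027 3.757 -2.543
v -4.233 2.563 -2.657
v -3.666 2.594 -1.967
v -4.286 3.23 -2.065
v -3.891 3.949 -2.42
v -3.369 2.371 -2.78
v -2.974 3.09 -3.135
v -2.888 2.919 -2.262
v -3.455 3.45 -1.82
v -3.805 2.87 -3.38
v -4.372 3.401 -2.938
f 2 4 1
f 5 2 1
f 1 4 3
f 3 5 1
f 2 8 4
f 6 2 5
f 6 8 2
f 4 8 3
f 7 5 3
f 3 8 7
f 7 6 5
f 8 6 7
f 10 9 13
f 10 13 11
f 11 13 14
f 11 14 12
f 13 9 15
f 13 15 14
f 14 15 16
f 14 16 12
f 15 9 17
f 15 17 16
f 16 17 18
f 16 18 12
f 17 9 19
f 17 19 18
f 18 19 20
f 18 20 12
f 19 9 21
f 19 21 20
f 20 21 22
f 20 22 12
f 21 9 23
f 21 23 22
f 22 23 24
f 22 24 12
f 23 9 25
f 23 25 24
f 24 25 26
f 24 26 12
f 25 9 27
f 25 27 26
f 26 27 28
f 26 28 12
f 27 9 29
f 27 29 28
f 28 29 30
f 28 30 12
f 29 9 31
f 29 31 30
f 30 31 32
f 30 32 12
f 31 9 33
f 31 33 32
f 32 33 34
f 32 34 12
f 33 9 35
f 33 35 34
f 34 35 36
f 34 36 12
f 35 9 10
f 35 10 36
f 36 10 11
f 36 11 12
f 37 48 42
f 37 42 38
f 37 38 44
f 37 44 47
f 37 47 48
f 38 42 46
f 42 48 41
f 48 47 39
f 47 44 43
f 44 38 45
f 40 46 41
f 40 41 39
f 40 39 43
f 40 43 45
f 40 45 46
f 41 46 42
f 39 41 48
f 43 39 47
f 45 43 44
f 46 45 38



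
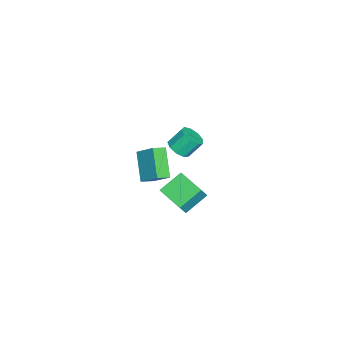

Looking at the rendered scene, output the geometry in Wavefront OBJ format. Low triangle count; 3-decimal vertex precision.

v 3.427 1.755 2.226
v 2.406 2.645 3.019
v 4.352 3.106 1.899
v 3.331 3.997 2.693
v 4.009 1.583 3.167
v 2.988 2.474 3.961
v 4.934 2.935 2.841
v 3.913 3.825 3.634
v -1.112 -0.42 1.454
v -0.623 0.648 2.481
v 0.25 0.192 0.169
v 0.739 1.26 1.195
v -0.539 -1 1.785
v -0.05 0.068 2.811
v 0.823 -0.388 0.499
v 1.312 0.68 1.526
v -3.122 0.709 0.22
v -2.594 0.345 0.682
v -2.97 1.068 1.682
v -3.498 1.431 1.22
v -2.37 0.78 0.452
v -2.747 1.502 1.452
v -2.498 1.182 0.113
v -2.875 1.904 1.114
v -2.918 1.362 -0.175
v -3.294 2.084 0.825
v -3.433 1.237 -0.279
v -3.81 1.959 0.722
v -3.803 0.864 -0.149
v -4.179 1.587 0.851
v -3.854 0.419 0.153
v -4.23 1.142 1.153
v -3.562 0.11 0.487
v -3.939 0.832 1.487
v -3.064 0.08 0.695
v -3.441 0.803 1.695
f 2 4 1
f 5 2 1
f 1 4 3
f 3 5 1
f 2 8 4
f 6 2 5
f 6 8 2
f 4 8 3
f 7 5 3
f 3 8 7
f 7 6 5
f 8 6 7
f 10 12 9
f 13 10 9
f 9 12 11
f 11 13 9
f 10 16 12
f 14 10 13
f 14 16 10
f 12 16 11
f 15 13 11
f 11 16 15
f 15 14 13
f 16 14 15
f 18 17 21
f 18 21 19
f 19 21 22
f 19 22 20
f 21 17 23
f 21 23 22
f 22 23 24
f 22 24 20
f 23 17 25
f 23 25 24
f 24 25 26
f 24 26 20
f 25 17 27
f 25 27 26
f 26 27 28
f 26 28 20
f 27 17 29
f 27 29 28
f 28 29 30
f 28 30 20
f 29 17 31
f 29 31 30
f 30 31 32
f 30 32 20
f 31 17 33
f 31 33 32
f 32 33 34
f 32 34 20
f 33 17 35
f 33 35 34
f 34 35 36
f 34 36 20
f 35 17 18
f 35 18 36
f 36 18 19
f 36 19 20



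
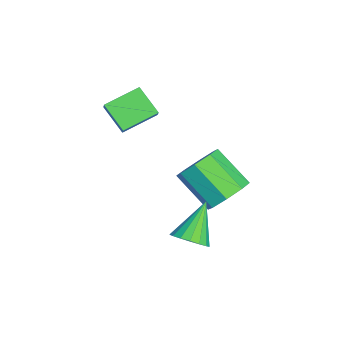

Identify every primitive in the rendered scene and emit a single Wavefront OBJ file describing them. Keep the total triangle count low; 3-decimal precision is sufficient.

v -2.684 -4.92 2.29
v -1.991 -4.86 2.994
v -3.395 -3.463 2.865
v -2.702 -3.403 3.569
v -1.798 -4.117 1.351
v -1.105 -4.057 2.055
v -2.509 -2.66 1.926
v -1.816 -2.6 2.63
v 2.82 -1.343 -1.633
v 3.314 -1.705 -1.029
v 1.58 -0.657 -0.207
v 3.472 -1.328 -1.073
v 3.482 -0.954 -1.244
v 3.339 -0.669 -1.505
v 3.078 -0.538 -1.795
v 2.758 -0.592 -2.048
v 2.452 -0.817 -2.206
v 2.23 -1.163 -2.232
v 2.143 -1.55 -2.122
v 2.212 -1.889 -1.899
v 2.42 -2.103 -1.615
v 2.719 -2.143 -1.336
v 3.042 -2 -1.124
v 0.161 0.304 -1.152
v 1.063 0.189 -0.532
v 0.001 -1.119 0.771
v -0.901 -1.004 0.152
v 0.58 0.831 -0.282
v -0.482 -0.477 1.022
v -0.149 1.164 -0.541
v -1.211 -0.143 0.763
v -0.696 0.994 -1.158
v -1.758 -0.314 0.146
v -0.741 0.419 -1.771
v -1.803 -0.889 -0.468
v -0.258 -0.223 -2.022
v -1.32 -1.531 -0.718
v 0.471 -0.557 -1.763
v -0.591 -1.864 -0.459
v 1.018 -0.386 -1.146
v -0.044 -1.694 0.158
f 2 4 1
f 5 2 1
f 1 4 3
f 3 5 1
f 2 8 4
f 6 2 5
f 6 8 2
f 4 8 3
f 7 5 3
f 3 8 7
f 7 6 5
f 8 6 7
f 10 9 12
f 10 12 11
f 12 9 13
f 12 13 11
f 13 9 14
f 13 14 11
f 14 9 15
f 14 15 11
f 15 9 16
f 15 16 11
f 16 9 17
f 16 17 11
f 17 9 18
f 17 18 11
f 18 9 19
f 18 19 11
f 19 9 20
f 19 20 11
f 20 9 21
f 20 21 11
f 21 9 22
f 21 22 11
f 22 9 23
f 22 23 11
f 23 9 10
f 23 10 11
f 25 24 28
f 25 28 26
f 26 28 29
f 26 29 27
f 28 24 30
f 28 30 29
f 29 30 31
f 29 31 27
f 30 24 32
f 30 32 31
f 31 32 33
f 31 33 27
f 32 24 34
f 32 34 33
f 33 34 35
f 33 35 27
f 34 24 36
f 34 36 35
f 35 36 37
f 35 37 27
f 36 24 38
f 36 38 37
f 37 38 39
f 37 39 27
f 38 24 40
f 38 40 39
f 39 40 41
f 39 41 27
f 40 24 25
f 40 25 41
f 41 25 26
f 41 26 27



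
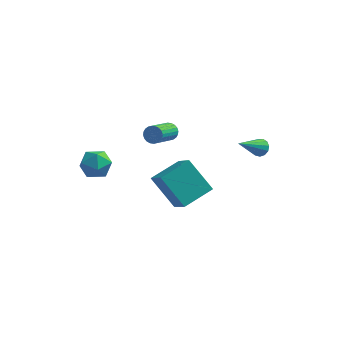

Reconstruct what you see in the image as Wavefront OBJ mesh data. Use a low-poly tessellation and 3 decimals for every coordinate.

v -0.726 0.918 0.004
v -0.452 1.078 0.429
v -0.921 -0.377 1.28
v -1.194 -0.538 0.856
v -0.637 1.16 0.467
v -1.106 -0.295 1.319
v -0.837 1.206 0.435
v -1.306 -0.25 1.287
v -1.019 1.207 0.338
v -1.488 -0.248 1.189
v -1.156 1.165 0.189
v -1.625 -0.291 1.041
v -1.228 1.085 0.013
v -1.697 -0.371 0.864
v -1.224 0.979 -0.165
v -1.693 -0.476 0.686
v -1.143 0.864 -0.317
v -1.612 -0.591 0.534
v -0.999 0.757 -0.42
v -1.468 -0.698 0.431
v -0.814 0.675 -0.459
v -1.283 -0.78 0.393
v -0.614 0.63 -0.427
v -1.083 -0.826 0.425
v -0.432 0.628 -0.329
v -0.901 -0.827 0.522
v -0.295 0.671 -0.181
v -0.764 -0.785 0.671
v -0.223 0.751 -0.004
v -0.692 -0.705 0.847
v -0.227 0.856 0.174
v -0.696 -0.599 1.025
v -0.308 0.971 0.326
v -0.777 -0.484 1.177
v -0.26 0.06 -5.156
v -1.609 0.707 -3.669
v 0.911 1.328 -4.647
v -0.438 1.976 -3.159
v 0.518 -1.156 -3.921
v -0.831 -0.508 -2.433
v 1.689 0.113 -3.411
v 0.34 0.76 -1.924
v 3.527 3.181 -2.38
v 3.983 2.88 -2.32
v 2.593 1.999 -1.24
v 3.988 3.093 -2.094
v 3.847 3.334 -1.96
v 3.604 3.526 -1.959
v 3.337 3.609 -2.092
v 3.13 3.556 -2.317
v 3.049 3.384 -2.561
v 3.12 3.148 -2.749
v 3.32 2.922 -2.819
v 3.586 2.778 -2.75
v 3.833 2.763 -2.564
v -4.081 -2.425 0.594
v -3.797 -2.049 -0.178
v -3.203 -3.571 0.358
v -2.919 -3.195 -0.414
v -2.69 -2.827 0.38
v -3.233 -2.118 0.526
v -3.767 -3.502 -0.346
v -4.31 -2.793 -0.2
v -3.603 -2.714 -0.758
v -2.938 -2.297 -0.31
v -4.062 -3.323 0.49
v -3.397 -2.906 0.938
f 2 1 5
f 2 5 3
f 3 5 6
f 3 6 4
f 5 1 7
f 5 7 6
f 6 7 8
f 6 8 4
f 7 1 9
f 7 9 8
f 8 9 10
f 8 10 4
f 9 1 11
f 9 11 10
f 10 11 12
f 10 12 4
f 11 1 13
f 11 13 12
f 12 13 14
f 12 14 4
f 13 1 15
f 13 15 14
f 14 15 16
f 14 16 4
f 15 1 17
f 15 17 16
f 16 17 18
f 16 18 4
f 17 1 19
f 17 19 18
f 18 19 20
f 18 20 4
f 19 1 21
f 19 21 20
f 20 21 22
f 20 22 4
f 21 1 23
f 21 23 22
f 22 23 24
f 22 24 4
f 23 1 25
f 23 25 24
f 24 25 26
f 24 26 4
f 25 1 27
f 25 27 26
f 26 27 28
f 26 28 4
f 27 1 29
f 27 29 28
f 28 29 30
f 28 30 4
f 29 1 31
f 29 31 30
f 30 31 32
f 30 32 4
f 31 1 33
f 31 33 32
f 32 33 34
f 32 34 4
f 33 1 2
f 33 2 34
f 34 2 3
f 34 3 4
f 36 38 35
f 39 36 35
f 35 38 37
f 37 39 35
f 36 42 38
f 40 36 39
f 40 42 36
f 38 42 37
f 41 39 37
f 37 42 41
f 41 40 39
f 42 40 41
f 44 43 46
f 44 46 45
f 46 43 47
f 46 47 45
f 47 43 48
f 47 48 45
f 48 43 49
f 48 49 45
f 49 43 50
f 49 50 45
f 50 43 51
f 50 51 45
f 51 43 52
f 51 52 45
f 52 43 53
f 52 53 45
f 53 43 54
f 53 54 45
f 54 43 55
f 54 55 45
f 55 43 44
f 55 44 45
f 56 67 61
f 56 61 57
f 56 57 63
f 56 63 66
f 56 66 67
f 57 61 65
f 61 67 60
f 67 66 58
f 66 63 62
f 63 57 64
f 59 65 60
f 59 60 58
f 59 58 62
f 59 62 64
f 59 64 65
f 60 65 61
f 58 60 67
f 62 58 66
f 64 62 63
f 65 64 57



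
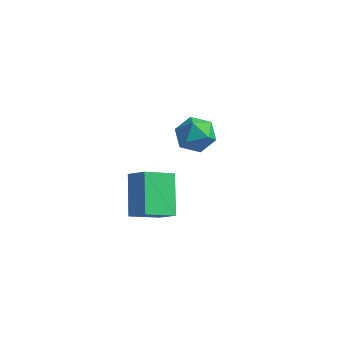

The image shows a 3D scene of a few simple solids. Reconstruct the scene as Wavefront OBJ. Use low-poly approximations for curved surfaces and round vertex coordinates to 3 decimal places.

v -1.316 2.984 -0.243
v -0.554 3.595 -0.093
v -0.486 1.785 0.413
v 0.276 2.396 0.563
v -0.557 2.509 1.082
v -1.071 3.25 0.676
v 0.031 2.13 -0.356
v -0.483 2.871 -0.762
v 0.279 3.067 -0.162
v -0.085 3.301 0.726
v -0.955 2.079 -0.406
v -1.319 2.313 0.482
v -1.177 -1.893 0.975
v -0.324 -2.022 1.641
v -0.416 -0.728 0.226
v 0.437 -0.857 0.892
v -0.377 -3.243 -0.312
v 0.476 -3.372 0.354
v 0.384 -2.078 -1.061
v 1.237 -2.207 -0.395
f 1 12 6
f 1 6 2
f 1 2 8
f 1 8 11
f 1 11 12
f 2 6 10
f 6 12 5
f 12 11 3
f 11 8 7
f 8 2 9
f 4 10 5
f 4 5 3
f 4 3 7
f 4 7 9
f 4 9 10
f 5 10 6
f 3 5 12
f 7 3 11
f 9 7 8
f 10 9 2
f 14 16 13
f 17 14 13
f 13 16 15
f 15 17 13
f 14 20 16
f 18 14 17
f 18 20 14
f 16 20 15
f 19 17 15
f 15 20 19
f 19 18 17
f 20 18 19



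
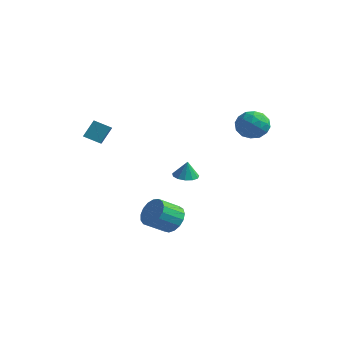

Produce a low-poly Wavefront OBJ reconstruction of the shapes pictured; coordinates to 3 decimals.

v 2.592 4.213 2.466
v 3.348 4.94 2.902
v 3.452 2.82 3.298
v 4.208 3.547 3.734
v 3.132 3.561 4.096
v 2.6 4.423 3.582
v 4.2 3.337 2.618
v 3.668 4.199 2.104
v 4.341 4.399 2.996
v 3.681 4.537 3.909
v 3.119 3.223 2.291
v 2.459 3.361 3.204
v 2.894 4.699 2.611
v 3.906 3.061 3.589
v 3.273 3.069 3.802
v 3.717 3.497 4.059
v 2.455 4.395 3.01
v 2.899 4.822 3.267
v 2.772 4.012 3.969
v 3.901 2.938 2.933
v 4.345 3.365 3.19
v 3.083 4.263 2.141
v 3.527 4.691 2.398
v 4.028 3.748 2.231
v 3.923 4.808 2.922
v 4.428 3.989 3.412
v 4.424 3.866 2.756
v 4.111 4.372 2.453
v 3.535 4.89 3.459
v 4.04 4.07 3.949
v 3.408 4.079 4.161
v 3.095 4.585 3.859
v 4.119 4.571 3.515
v 2.76 3.69 2.251
v 3.265 2.87 2.741
v 3.705 3.175 2.341
v 3.392 3.681 2.039
v 2.372 3.771 2.788
v 2.877 2.952 3.278
v 2.689 3.388 3.747
v 2.376 3.894 3.444
v 2.681 3.189 2.685
v 1.624 -1.502 -3.439
v 2.283 -2.157 -3.926
v 1.716 -3.394 -3.029
v 1.056 -2.738 -2.541
v 2.547 -1.993 -3.532
v 1.98 -3.23 -2.635
v 2.6 -1.715 -3.116
v 2.033 -2.952 -2.219
v 2.429 -1.389 -2.774
v 1.862 -2.626 -1.877
v 2.074 -1.088 -2.585
v 1.506 -2.325 -1.687
v 1.615 -0.882 -2.591
v 1.048 -2.119 -1.693
v 1.159 -0.818 -2.791
v 0.591 -2.055 -1.894
v 0.809 -0.911 -3.139
v 0.241 -2.148 -2.242
v 0.645 -1.139 -3.557
v 0.078 -2.376 -2.659
v 0.706 -1.45 -3.947
v 0.139 -2.686 -3.049
v 0.977 -1.772 -4.221
v 0.41 -3.009 -3.323
v 1.396 -2.033 -4.315
v 0.829 -3.27 -3.418
v 1.867 -2.172 -4.209
v 1.3 -3.409 -3.312
v -2.194 -5.044 3.535
v -2.008 -4.299 4.621
v -3.042 -3.991 2.958
v -2.856 -3.246 4.044
v -1.284 -4.574 3.056
v -1.098 -3.829 4.142
v -2.132 -3.521 2.479
v -1.946 -2.776 3.565
v -0.974 2.944 -2.04
v -0.473 2.272 -2.096
v -0.826 2.956 -0.84
v -0.192 2.652 -2.134
v -0.16 3.124 -2.143
v -0.386 3.539 -2.119
v -0.799 3.765 -2.07
v -1.267 3.731 -2.012
v -1.643 3.447 -1.963
v -1.806 3.003 -1.938
v -1.705 2.541 -1.946
v -1.372 2.207 -1.984
v -0.913 2.107 -2.04
f 1 38 17
f 38 12 41
f 17 41 6
f 38 41 17
f 1 17 13
f 17 6 18
f 13 18 2
f 17 18 13
f 1 13 22
f 13 2 23
f 22 23 8
f 13 23 22
f 1 22 34
f 22 8 37
f 34 37 11
f 22 37 34
f 1 34 38
f 34 11 42
f 38 42 12
f 34 42 38
f 2 18 29
f 18 6 32
f 29 32 10
f 18 32 29
f 6 41 19
f 41 12 40
f 19 40 5
f 41 40 19
f 12 42 39
f 42 11 35
f 39 35 3
f 42 35 39
f 11 37 36
f 37 8 24
f 36 24 7
f 37 24 36
f 8 23 28
f 23 2 25
f 28 25 9
f 23 25 28
f 4 30 16
f 30 10 31
f 16 31 5
f 30 31 16
f 4 16 14
f 16 5 15
f 14 15 3
f 16 15 14
f 4 14 21
f 14 3 20
f 21 20 7
f 14 20 21
f 4 21 26
f 21 7 27
f 26 27 9
f 21 27 26
f 4 26 30
f 26 9 33
f 30 33 10
f 26 33 30
f 5 31 19
f 31 10 32
f 19 32 6
f 31 32 19
f 3 15 39
f 15 5 40
f 39 40 12
f 15 40 39
f 7 20 36
f 20 3 35
f 36 35 11
f 20 35 36
f 9 27 28
f 27 7 24
f 28 24 8
f 27 24 28
f 10 33 29
f 33 9 25
f 29 25 2
f 33 25 29
f 44 43 47
f 44 47 45
f 45 47 48
f 45 48 46
f 47 43 49
f 47 49 48
f 48 49 50
f 48 50 46
f 49 43 51
f 49 51 50
f 50 51 52
f 50 52 46
f 51 43 53
f 51 53 52
f 52 53 54
f 52 54 46
f 53 43 55
f 53 55 54
f 54 55 56
f 54 56 46
f 55 43 57
f 55 57 56
f 56 57 58
f 56 58 46
f 57 43 59
f 57 59 58
f 58 59 60
f 58 60 46
f 59 43 61
f 59 61 60
f 60 61 62
f 60 62 46
f 61 43 63
f 61 63 62
f 62 63 64
f 62 64 46
f 63 43 65
f 63 65 64
f 64 65 66
f 64 66 46
f 65 43 67
f 65 67 66
f 66 67 68
f 66 68 46
f 67 43 69
f 67 69 68
f 68 69 70
f 68 70 46
f 69 43 44
f 69 44 70
f 70 44 45
f 70 45 46
f 72 74 71
f 75 72 71
f 71 74 73
f 73 75 71
f 72 78 74
f 76 72 75
f 76 78 72
f 74 78 73
f 77 75 73
f 73 78 77
f 77 76 75
f 78 76 77
f 80 79 82
f 80 82 81
f 82 79 83
f 82 83 81
f 83 79 84
f 83 84 81
f 84 79 85
f 84 85 81
f 85 79 86
f 85 86 81
f 86 79 87
f 86 87 81
f 87 79 88
f 87 88 81
f 88 79 89
f 88 89 81
f 89 79 90
f 89 90 81
f 90 79 91
f 90 91 81
f 91 79 80
f 91 80 81



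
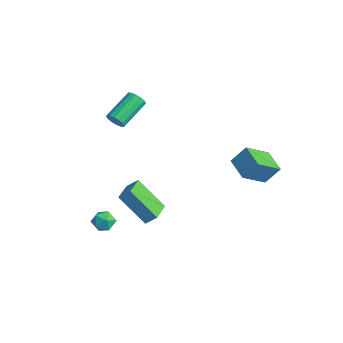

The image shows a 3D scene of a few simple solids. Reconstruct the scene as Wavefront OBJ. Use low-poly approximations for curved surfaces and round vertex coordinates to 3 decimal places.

v 0.997 2.125 1.269
v 1.315 2.826 2.242
v 0.847 3.563 0.283
v 1.165 4.264 1.256
v 2.355 2.016 0.904
v 2.673 2.717 1.877
v 2.205 3.454 -0.082
v 2.523 4.155 0.891
v -3.209 -2.224 3.193
v -2.746 -2.246 3.542
v -3.328 -0.699 4.416
v -3.791 -0.676 4.067
v -2.658 -2.081 3.307
v -3.241 -0.534 4.181
v -2.718 -1.953 3.042
v -3.301 -0.406 3.916
v -2.91 -1.899 2.817
v -3.492 -0.351 3.691
v -3.181 -1.931 2.693
v -3.764 -0.384 3.567
v -3.46 -2.041 2.703
v -4.043 -0.494 3.577
v -3.672 -2.201 2.844
v -4.254 -0.654 3.718
v -3.759 -2.366 3.079
v -4.342 -0.819 3.953
v -3.699 -2.494 3.344
v -4.282 -0.947 4.218
v -3.508 -2.549 3.569
v -4.09 -1.001 4.443
v -3.236 -2.516 3.693
v -3.819 -0.969 4.567
v -2.957 -2.406 3.683
v -3.54 -0.859 4.557
v -0.046 -2.222 -2.692
v -1.225 -3.127 -1.098
v -1.081 -1.211 -2.884
v -2.261 -2.116 -1.29
v 0.321 -1.744 -2.15
v -0.859 -2.649 -0.556
v -0.715 -0.733 -2.342
v -1.894 -1.638 -0.748
v -2.397 -3.613 -3.625
v -1.775 -3.281 -3.742
v -1.965 -4.079 -2.658
v -1.343 -3.747 -2.775
v -1.923 -3.368 -2.598
v -2.19 -3.08 -3.196
v -1.55 -4.28 -3.204
v -1.817 -3.992 -3.802
v -1.251 -3.693 -3.482
v -1.482 -3.129 -3.108
v -2.258 -4.231 -3.292
v -2.489 -3.667 -2.918
f 2 4 1
f 5 2 1
f 1 4 3
f 3 5 1
f 2 8 4
f 6 2 5
f 6 8 2
f 4 8 3
f 7 5 3
f 3 8 7
f 7 6 5
f 8 6 7
f 10 9 13
f 10 13 11
f 11 13 14
f 11 14 12
f 13 9 15
f 13 15 14
f 14 15 16
f 14 16 12
f 15 9 17
f 15 17 16
f 16 17 18
f 16 18 12
f 17 9 19
f 17 19 18
f 18 19 20
f 18 20 12
f 19 9 21
f 19 21 20
f 20 21 22
f 20 22 12
f 21 9 23
f 21 23 22
f 22 23 24
f 22 24 12
f 23 9 25
f 23 25 24
f 24 25 26
f 24 26 12
f 25 9 27
f 25 27 26
f 26 27 28
f 26 28 12
f 27 9 29
f 27 29 28
f 28 29 30
f 28 30 12
f 29 9 31
f 29 31 30
f 30 31 32
f 30 32 12
f 31 9 33
f 31 33 32
f 32 33 34
f 32 34 12
f 33 9 10
f 33 10 34
f 34 10 11
f 34 11 12
f 36 38 35
f 39 36 35
f 35 38 37
f 37 39 35
f 36 42 38
f 40 36 39
f 40 42 36
f 38 42 37
f 41 39 37
f 37 42 41
f 41 40 39
f 42 40 41
f 43 54 48
f 43 48 44
f 43 44 50
f 43 50 53
f 43 53 54
f 44 48 52
f 48 54 47
f 54 53 45
f 53 50 49
f 50 44 51
f 46 52 47
f 46 47 45
f 46 45 49
f 46 49 51
f 46 51 52
f 47 52 48
f 45 47 54
f 49 45 53
f 51 49 50
f 52 51 44



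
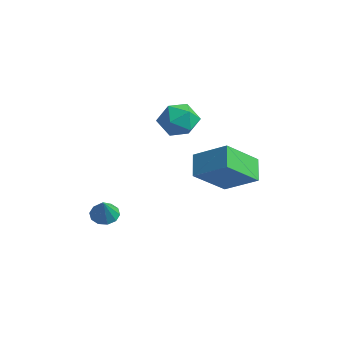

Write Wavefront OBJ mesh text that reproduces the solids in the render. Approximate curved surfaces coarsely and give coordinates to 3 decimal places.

v -2.413 -1.931 -2.913
v -2.018 -1.48 -2.932
v -1.887 -2.349 -1.907
v -2.31 -1.368 -2.733
v -2.641 -1.471 -2.602
v -2.886 -1.749 -2.59
v -2.95 -2.097 -2.701
v -2.809 -2.381 -2.894
v -2.517 -2.493 -3.093
v -2.185 -2.39 -3.224
v -1.941 -2.112 -3.236
v -1.877 -1.764 -3.124
v 0.277 0.335 0.779
v 1.535 0.977 1.593
v 0.273 1.854 -0.412
v 1.53 2.496 0.403
v 0.99 -0.196 0.097
v 2.247 0.446 0.912
v 0.985 1.323 -1.093
v 2.243 1.965 -0.279
v -0.659 0.745 3.034
v -0.037 0.931 2.42
v -0.903 -0.531 2.4
v -0.281 -0.345 1.786
v -0.041 -0.499 2.633
v 0.11 0.29 3.025
v -1.05 0.11 1.795
v -0.899 0.899 2.187
v -0.279 0.539 1.654
v 0.345 0.163 2.172
v -1.285 0.237 2.648
v -0.661 -0.139 3.166
f 2 1 4
f 2 4 3
f 4 1 5
f 4 5 3
f 5 1 6
f 5 6 3
f 6 1 7
f 6 7 3
f 7 1 8
f 7 8 3
f 8 1 9
f 8 9 3
f 9 1 10
f 9 10 3
f 10 1 11
f 10 11 3
f 11 1 12
f 11 12 3
f 12 1 2
f 12 2 3
f 14 16 13
f 17 14 13
f 13 16 15
f 15 17 13
f 14 20 16
f 18 14 17
f 18 20 14
f 16 20 15
f 19 17 15
f 15 20 19
f 19 18 17
f 20 18 19
f 21 32 26
f 21 26 22
f 21 22 28
f 21 28 31
f 21 31 32
f 22 26 30
f 26 32 25
f 32 31 23
f 31 28 27
f 28 22 29
f 24 30 25
f 24 25 23
f 24 23 27
f 24 27 29
f 24 29 30
f 25 30 26
f 23 25 32
f 27 23 31
f 29 27 28
f 30 29 22



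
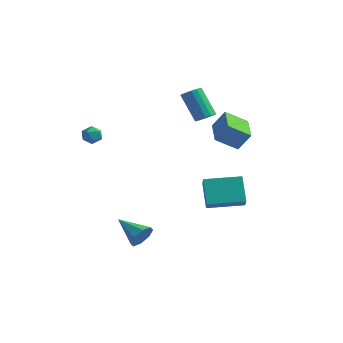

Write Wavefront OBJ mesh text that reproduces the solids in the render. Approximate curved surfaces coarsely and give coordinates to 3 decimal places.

v 2.513 -0.013 -2.576
v 1.77 0.99 -1.335
v 4.282 1.15 -2.458
v 3.539 2.153 -1.217
v 2.861 -0.613 -1.883
v 2.118 0.39 -0.642
v 4.63 0.55 -1.765
v 3.887 1.553 -0.524
v 3.309 2.189 1.131
v 2.261 1.463 1.939
v 2.337 3.778 1.297
v 1.289 3.052 2.106
v 3.951 2.468 2.214
v 2.903 1.742 3.023
v 2.979 4.057 2.381
v 1.931 3.331 3.189
v 0.967 2.913 2.697
v 1.42 2.69 3.074
v 0.285 3.104 4.68
v -0.167 3.327 4.303
v 1.487 3.007 3.04
v 0.352 3.421 4.646
v 1.415 3.299 2.914
v 0.28 3.713 4.52
v 1.223 3.488 2.73
v 0.088 3.902 4.336
v 0.963 3.522 2.537
v -0.172 3.936 4.143
v 0.704 3.394 2.386
v -0.431 3.808 3.993
v 0.515 3.136 2.32
v -0.62 3.55 3.926
v 0.448 2.819 2.354
v -0.687 3.233 3.96
v 0.52 2.527 2.48
v -0.615 2.941 4.086
v 0.712 2.338 2.664
v -0.423 2.752 4.27
v 0.972 2.304 2.857
v -0.163 2.718 4.463
v 1.231 2.432 3.007
v 0.096 2.846 4.614
v -3.063 -2.666 3.262
v -2.664 -2.698 2.774
v -2.716 -3.562 3.606
v -2.317 -3.594 3.118
v -2.228 -3.164 3.571
v -2.442 -2.61 3.358
v -2.938 -3.65 3.022
v -3.152 -3.096 2.809
v -2.587 -3.306 2.626
v -2.148 -3.006 2.965
v -3.232 -3.254 3.415
v -2.793 -2.954 3.754
v 0.441 -3.404 -3.625
v 0.792 -3.089 -2.955
v -1.221 -3.016 -2.935
v 0.706 -2.66 -3.404
v 0.464 -2.667 -3.983
v 0.208 -3.105 -4.352
v 0.089 -3.719 -4.295
v 0.175 -4.148 -3.845
v 0.417 -4.141 -3.266
v 0.673 -3.702 -2.897
f 2 4 1
f 5 2 1
f 1 4 3
f 3 5 1
f 2 8 4
f 6 2 5
f 6 8 2
f 4 8 3
f 7 5 3
f 3 8 7
f 7 6 5
f 8 6 7
f 10 12 9
f 13 10 9
f 9 12 11
f 11 13 9
f 10 16 12
f 14 10 13
f 14 16 10
f 12 16 11
f 15 13 11
f 11 16 15
f 15 14 13
f 16 14 15
f 18 17 21
f 18 21 19
f 19 21 22
f 19 22 20
f 21 17 23
f 21 23 22
f 22 23 24
f 22 24 20
f 23 17 25
f 23 25 24
f 24 25 26
f 24 26 20
f 25 17 27
f 25 27 26
f 26 27 28
f 26 28 20
f 27 17 29
f 27 29 28
f 28 29 30
f 28 30 20
f 29 17 31
f 29 31 30
f 30 31 32
f 30 32 20
f 31 17 33
f 31 33 32
f 32 33 34
f 32 34 20
f 33 17 35
f 33 35 34
f 34 35 36
f 34 36 20
f 35 17 37
f 35 37 36
f 36 37 38
f 36 38 20
f 37 17 39
f 37 39 38
f 38 39 40
f 38 40 20
f 39 17 41
f 39 41 40
f 40 41 42
f 40 42 20
f 41 17 18
f 41 18 42
f 42 18 19
f 42 19 20
f 43 54 48
f 43 48 44
f 43 44 50
f 43 50 53
f 43 53 54
f 44 48 52
f 48 54 47
f 54 53 45
f 53 50 49
f 50 44 51
f 46 52 47
f 46 47 45
f 46 45 49
f 46 49 51
f 46 51 52
f 47 52 48
f 45 47 54
f 49 45 53
f 51 49 50
f 52 51 44
f 56 55 58
f 56 58 57
f 58 55 59
f 58 59 57
f 59 55 60
f 59 60 57
f 60 55 61
f 60 61 57
f 61 55 62
f 61 62 57
f 62 55 63
f 62 63 57
f 63 55 64
f 63 64 57
f 64 55 56
f 64 56 57



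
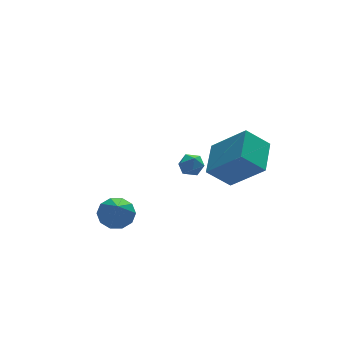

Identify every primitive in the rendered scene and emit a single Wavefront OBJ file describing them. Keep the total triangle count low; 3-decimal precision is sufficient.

v 1.514 -3.956 2.14
v 2.634 -5.11 3.612
v 2.323 -2.488 2.675
v 3.443 -3.642 4.147
v 2.557 -4.178 1.173
v 3.677 -5.332 2.645
v 3.366 -2.71 1.708
v 4.486 -3.864 3.18
v 1.994 0.449 -0.311
v 2.408 0.956 -0.154
v 2.672 0.144 -1.106
v 3.086 0.651 -0.949
v 3.013 0.132 -0.526
v 2.595 0.321 -0.035
v 2.485 0.779 -1.225
v 2.067 0.968 -0.734
v 2.711 1.16 -0.719
v 3.038 0.76 -0.287
v 2.042 0.34 -0.973
v 2.369 -0.06 -0.541
v -1.995 -2.307 -0.805
v -1.219 -2.17 -0.486
v -2.385 -3.713 0.745
v -1.549 -1.83 -0.261
v -2.05 -1.672 -0.243
v -2.529 -1.756 -0.441
v -2.805 -2.051 -0.777
v -2.77 -2.443 -1.125
v -2.44 -2.784 -1.35
v -1.939 -2.942 -1.368
v -1.46 -2.858 -1.17
v -1.185 -2.563 -0.834
f 2 4 1
f 5 2 1
f 1 4 3
f 3 5 1
f 2 8 4
f 6 2 5
f 6 8 2
f 4 8 3
f 7 5 3
f 3 8 7
f 7 6 5
f 8 6 7
f 9 20 14
f 9 14 10
f 9 10 16
f 9 16 19
f 9 19 20
f 10 14 18
f 14 20 13
f 20 19 11
f 19 16 15
f 16 10 17
f 12 18 13
f 12 13 11
f 12 11 15
f 12 15 17
f 12 17 18
f 13 18 14
f 11 13 20
f 15 11 19
f 17 15 16
f 18 17 10
f 22 21 24
f 22 24 23
f 24 21 25
f 24 25 23
f 25 21 26
f 25 26 23
f 26 21 27
f 26 27 23
f 27 21 28
f 27 28 23
f 28 21 29
f 28 29 23
f 29 21 30
f 29 30 23
f 30 21 31
f 30 31 23
f 31 21 32
f 31 32 23
f 32 21 22
f 32 22 23



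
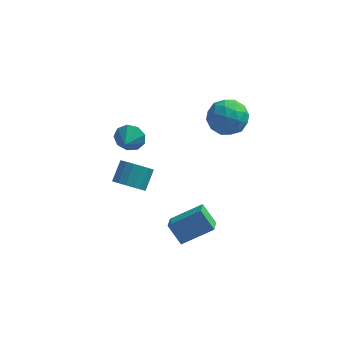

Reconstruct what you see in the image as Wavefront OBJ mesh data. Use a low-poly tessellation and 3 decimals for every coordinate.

v -1.84 3.065 -3.22
v -1.148 3.369 -3.829
v -0.809 4.399 -2.928
v -1.5 4.095 -2.32
v -1.524 3.607 -3.96
v -1.185 4.638 -3.059
v -1.973 3.722 -3.922
v -1.633 4.752 -3.021
v -2.39 3.686 -3.723
v -2.051 4.716 -2.822
v -2.682 3.507 -3.409
v -2.343 4.538 -2.508
v -2.781 3.228 -3.052
v -2.441 4.258 -2.151
v -2.664 2.911 -2.733
v -2.325 3.941 -1.832
v -2.359 2.629 -2.526
v -2.019 3.659 -1.625
v -1.934 2.447 -2.478
v -1.594 3.477 -1.578
v -1.488 2.407 -2.601
v -1.148 3.437 -1.7
v -1.122 2.517 -2.865
v -0.783 3.548 -1.964
v -0.921 2.753 -3.21
v -0.582 3.784 -2.31
v -0.931 3.061 -3.558
v -0.591 4.091 -2.658
v 2.393 2.652 3.643
v 3.079 3.212 2.834
v 3.941 2.408 4.786
v 4.627 2.968 3.977
v 3.804 3.583 4.595
v 2.847 3.734 3.888
v 4.173 1.886 3.732
v 3.216 2.037 3.025
v 4.179 2.739 2.889
v 3.951 3.788 3.423
v 3.069 1.832 4.197
v 2.841 2.881 4.731
v 2.6 2.954 3.138
v 4.42 2.666 4.482
v 3.936 3.028 4.845
v 4.339 3.357 4.37
v 2.464 3.261 3.758
v 2.867 3.59 3.283
v 3.293 3.808 4.317
v 4.153 2.03 4.337
v 4.556 2.359 3.862
v 2.681 2.263 3.25
v 3.084 2.592 2.775
v 3.727 1.812 3.303
v 3.65 3.005 2.695
v 4.559 2.861 3.367
v 4.293 2.225 3.223
v 3.73 2.314 2.808
v 3.516 3.621 3.009
v 4.425 3.477 3.681
v 3.942 3.839 4.044
v 3.379 3.928 3.628
v 4.162 3.343 3.041
v 2.595 2.143 3.939
v 3.504 1.999 4.611
v 3.641 1.692 3.992
v 3.078 1.781 3.576
v 2.461 2.759 4.253
v 3.37 2.615 4.925
v 3.29 3.306 4.812
v 2.727 3.395 4.397
v 2.858 2.277 4.579
v 1.532 -1.787 -2.916
v 0.77 -1.27 -1.888
v 1.546 -0.765 -3.421
v 0.784 -0.248 -2.393
v 3.216 -1.312 -1.907
v 2.454 -0.795 -0.879
v 3.23 -0.29 -2.412
v 2.468 0.227 -1.384
v -1.742 3.093 1.173
v -1.283 2.776 0.48
v -1.858 2.107 1.547
v -0.904 2.904 0.938
v -0.917 3.121 1.507
v -1.316 3.325 1.92
v -1.914 3.42 1.983
v -2.431 3.361 1.668
v -2.626 3.178 1.121
v -2.407 2.954 0.599
v -1.877 2.795 0.346
f 2 1 5
f 2 5 3
f 3 5 6
f 3 6 4
f 5 1 7
f 5 7 6
f 6 7 8
f 6 8 4
f 7 1 9
f 7 9 8
f 8 9 10
f 8 10 4
f 9 1 11
f 9 11 10
f 10 11 12
f 10 12 4
f 11 1 13
f 11 13 12
f 12 13 14
f 12 14 4
f 13 1 15
f 13 15 14
f 14 15 16
f 14 16 4
f 15 1 17
f 15 17 16
f 16 17 18
f 16 18 4
f 17 1 19
f 17 19 18
f 18 19 20
f 18 20 4
f 19 1 21
f 19 21 20
f 20 21 22
f 20 22 4
f 21 1 23
f 21 23 22
f 22 23 24
f 22 24 4
f 23 1 25
f 23 25 24
f 24 25 26
f 24 26 4
f 25 1 27
f 25 27 26
f 26 27 28
f 26 28 4
f 27 1 2
f 27 2 28
f 28 2 3
f 28 3 4
f 29 66 45
f 66 40 69
f 45 69 34
f 66 69 45
f 29 45 41
f 45 34 46
f 41 46 30
f 45 46 41
f 29 41 50
f 41 30 51
f 50 51 36
f 41 51 50
f 29 50 62
f 50 36 65
f 62 65 39
f 50 65 62
f 29 62 66
f 62 39 70
f 66 70 40
f 62 70 66
f 30 46 57
f 46 34 60
f 57 60 38
f 46 60 57
f 34 69 47
f 69 40 68
f 47 68 33
f 69 68 47
f 40 70 67
f 70 39 63
f 67 63 31
f 70 63 67
f 39 65 64
f 65 36 52
f 64 52 35
f 65 52 64
f 36 51 56
f 51 30 53
f 56 53 37
f 51 53 56
f 32 58 44
f 58 38 59
f 44 59 33
f 58 59 44
f 32 44 42
f 44 33 43
f 42 43 31
f 44 43 42
f 32 42 49
f 42 31 48
f 49 48 35
f 42 48 49
f 32 49 54
f 49 35 55
f 54 55 37
f 49 55 54
f 32 54 58
f 54 37 61
f 58 61 38
f 54 61 58
f 33 59 47
f 59 38 60
f 47 60 34
f 59 60 47
f 31 43 67
f 43 33 68
f 67 68 40
f 43 68 67
f 35 48 64
f 48 31 63
f 64 63 39
f 48 63 64
f 37 55 56
f 55 35 52
f 56 52 36
f 55 52 56
f 38 61 57
f 61 37 53
f 57 53 30
f 61 53 57
f 72 74 71
f 75 72 71
f 71 74 73
f 73 75 71
f 72 78 74
f 76 72 75
f 76 78 72
f 74 78 73
f 77 75 73
f 73 78 77
f 77 76 75
f 78 76 77
f 80 79 82
f 80 82 81
f 82 79 83
f 82 83 81
f 83 79 84
f 83 84 81
f 84 79 85
f 84 85 81
f 85 79 86
f 85 86 81
f 86 79 87
f 86 87 81
f 87 79 88
f 87 88 81
f 88 79 89
f 88 89 81
f 89 79 80
f 89 80 81



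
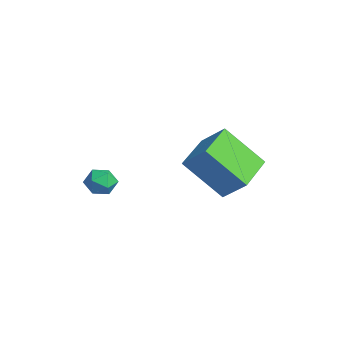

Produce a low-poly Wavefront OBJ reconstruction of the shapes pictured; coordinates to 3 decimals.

v -0.538 3.337 0.651
v 0.252 3.953 1.556
v 0.252 4.628 -0.918
v 1.041 5.244 -0.013
v 0.819 2.096 0.313
v 1.608 2.712 1.218
v 1.608 3.387 -1.256
v 2.398 4.003 -0.351
v -3.505 0.639 -1.901
v -2.919 0.839 -2.258
v -3.381 -0.439 -2.302
v -2.795 -0.239 -2.659
v -2.786 -0.266 -1.945
v -2.862 0.4 -1.697
v -3.438 0 -2.863
v -3.514 0.666 -2.615
v -2.878 0.445 -2.853
v -2.475 0.28 -2.286
v -3.825 0.12 -2.274
v -3.422 -0.045 -1.707
f 2 4 1
f 5 2 1
f 1 4 3
f 3 5 1
f 2 8 4
f 6 2 5
f 6 8 2
f 4 8 3
f 7 5 3
f 3 8 7
f 7 6 5
f 8 6 7
f 9 20 14
f 9 14 10
f 9 10 16
f 9 16 19
f 9 19 20
f 10 14 18
f 14 20 13
f 20 19 11
f 19 16 15
f 16 10 17
f 12 18 13
f 12 13 11
f 12 11 15
f 12 15 17
f 12 17 18
f 13 18 14
f 11 13 20
f 15 11 19
f 17 15 16
f 18 17 10

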